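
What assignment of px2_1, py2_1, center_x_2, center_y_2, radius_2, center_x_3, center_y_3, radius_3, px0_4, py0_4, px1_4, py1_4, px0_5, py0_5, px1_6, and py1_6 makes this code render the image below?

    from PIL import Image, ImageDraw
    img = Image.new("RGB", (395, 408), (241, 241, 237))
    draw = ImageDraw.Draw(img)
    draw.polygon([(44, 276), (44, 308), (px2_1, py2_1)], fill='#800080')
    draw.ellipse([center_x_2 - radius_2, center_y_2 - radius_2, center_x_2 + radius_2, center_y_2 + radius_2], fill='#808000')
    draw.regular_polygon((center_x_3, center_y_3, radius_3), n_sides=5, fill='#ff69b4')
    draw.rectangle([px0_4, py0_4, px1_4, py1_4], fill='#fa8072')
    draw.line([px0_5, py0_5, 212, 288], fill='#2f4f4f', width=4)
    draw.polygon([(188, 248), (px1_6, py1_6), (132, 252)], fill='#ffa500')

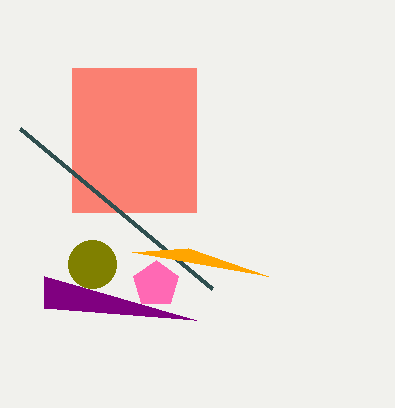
px2_1 = 196, py2_1 = 320, center_x_2 = 92, center_y_2 = 264, radius_2 = 24, center_x_3 = 156, center_y_3 = 284, radius_3 = 24, px0_4 = 72, py0_4 = 68, px1_4 = 196, py1_4 = 212, px0_5 = 20, py0_5 = 128, px1_6 = 268, py1_6 = 276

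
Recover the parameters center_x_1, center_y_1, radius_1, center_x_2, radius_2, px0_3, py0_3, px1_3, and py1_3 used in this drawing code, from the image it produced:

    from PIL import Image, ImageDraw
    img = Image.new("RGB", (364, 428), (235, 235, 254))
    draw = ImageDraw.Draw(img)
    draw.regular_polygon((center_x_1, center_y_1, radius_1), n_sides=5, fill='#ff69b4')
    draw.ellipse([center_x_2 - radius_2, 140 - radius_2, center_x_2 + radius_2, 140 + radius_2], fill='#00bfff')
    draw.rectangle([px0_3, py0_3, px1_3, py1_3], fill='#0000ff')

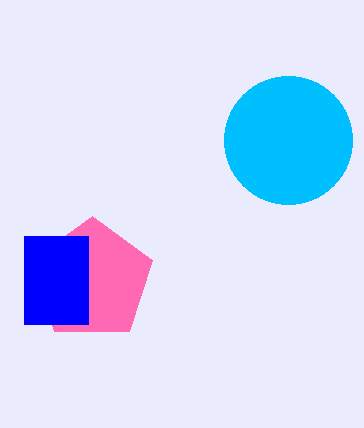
center_x_1 = 92
center_y_1 = 280
radius_1 = 64
center_x_2 = 288
radius_2 = 64
px0_3 = 24
py0_3 = 236
px1_3 = 88
py1_3 = 324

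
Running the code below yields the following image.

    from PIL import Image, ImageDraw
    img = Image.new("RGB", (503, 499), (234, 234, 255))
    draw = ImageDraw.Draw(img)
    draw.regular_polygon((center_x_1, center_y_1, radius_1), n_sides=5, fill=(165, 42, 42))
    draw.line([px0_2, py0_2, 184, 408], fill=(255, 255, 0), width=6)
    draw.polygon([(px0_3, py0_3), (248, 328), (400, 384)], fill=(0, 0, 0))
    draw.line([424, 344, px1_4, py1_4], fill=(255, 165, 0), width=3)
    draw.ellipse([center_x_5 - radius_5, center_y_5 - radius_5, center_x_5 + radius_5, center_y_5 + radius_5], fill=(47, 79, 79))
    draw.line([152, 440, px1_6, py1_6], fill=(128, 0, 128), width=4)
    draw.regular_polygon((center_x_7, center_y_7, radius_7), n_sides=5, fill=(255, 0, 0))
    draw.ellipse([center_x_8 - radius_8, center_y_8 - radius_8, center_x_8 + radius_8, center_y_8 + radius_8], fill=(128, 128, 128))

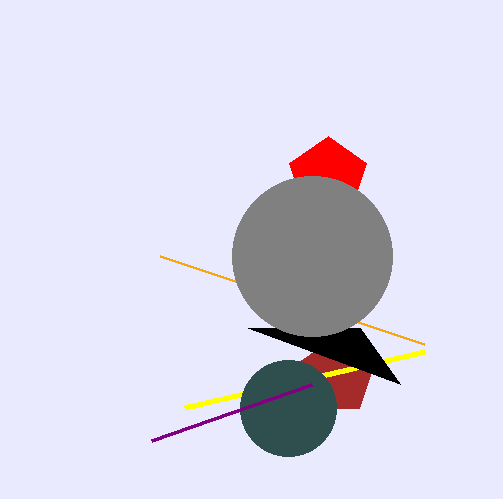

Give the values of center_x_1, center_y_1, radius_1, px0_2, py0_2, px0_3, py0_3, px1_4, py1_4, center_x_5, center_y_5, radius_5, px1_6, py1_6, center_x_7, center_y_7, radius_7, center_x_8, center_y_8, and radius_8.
center_x_1 = 336; center_y_1 = 376; radius_1 = 40; px0_2 = 424; py0_2 = 352; px0_3 = 360; py0_3 = 328; px1_4 = 160; py1_4 = 256; center_x_5 = 288; center_y_5 = 408; radius_5 = 48; px1_6 = 312; py1_6 = 384; center_x_7 = 328; center_y_7 = 176; radius_7 = 40; center_x_8 = 312; center_y_8 = 256; radius_8 = 80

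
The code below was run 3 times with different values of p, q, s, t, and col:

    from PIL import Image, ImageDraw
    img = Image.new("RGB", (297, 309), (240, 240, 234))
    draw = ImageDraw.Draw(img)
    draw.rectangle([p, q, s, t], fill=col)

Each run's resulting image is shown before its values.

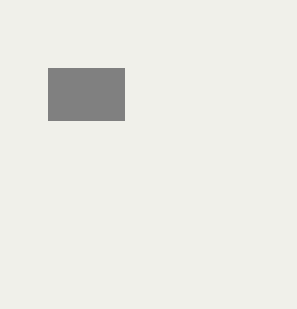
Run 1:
p = 48; q = 68; s = 124; t = 120; col = 'gray'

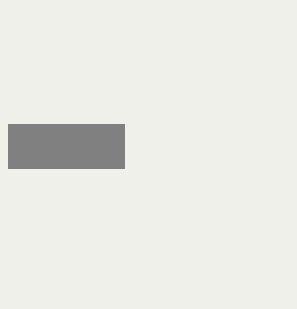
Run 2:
p = 8, q = 124, s = 124, t = 168, col = 'gray'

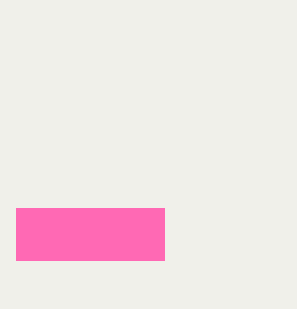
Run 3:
p = 16, q = 208, s = 164, t = 260, col = 'hotpink'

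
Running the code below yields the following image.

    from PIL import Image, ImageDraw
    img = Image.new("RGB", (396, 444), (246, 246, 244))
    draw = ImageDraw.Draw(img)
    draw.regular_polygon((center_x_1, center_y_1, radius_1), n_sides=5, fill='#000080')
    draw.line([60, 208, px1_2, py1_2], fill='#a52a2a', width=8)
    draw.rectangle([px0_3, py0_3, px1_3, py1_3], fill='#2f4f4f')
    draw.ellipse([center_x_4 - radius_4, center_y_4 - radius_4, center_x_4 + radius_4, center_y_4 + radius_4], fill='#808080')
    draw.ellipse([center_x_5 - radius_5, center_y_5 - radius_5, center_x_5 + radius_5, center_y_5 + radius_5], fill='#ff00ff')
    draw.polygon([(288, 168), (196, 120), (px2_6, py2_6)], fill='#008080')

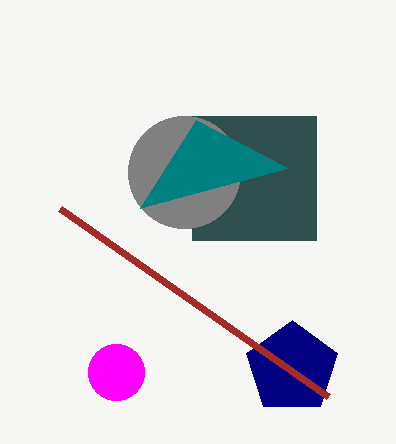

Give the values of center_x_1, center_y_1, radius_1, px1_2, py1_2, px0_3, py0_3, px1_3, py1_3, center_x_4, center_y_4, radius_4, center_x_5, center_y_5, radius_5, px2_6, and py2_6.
center_x_1 = 292; center_y_1 = 368; radius_1 = 48; px1_2 = 328; py1_2 = 396; px0_3 = 192; py0_3 = 116; px1_3 = 316; py1_3 = 240; center_x_4 = 184; center_y_4 = 172; radius_4 = 56; center_x_5 = 116; center_y_5 = 372; radius_5 = 28; px2_6 = 140; py2_6 = 208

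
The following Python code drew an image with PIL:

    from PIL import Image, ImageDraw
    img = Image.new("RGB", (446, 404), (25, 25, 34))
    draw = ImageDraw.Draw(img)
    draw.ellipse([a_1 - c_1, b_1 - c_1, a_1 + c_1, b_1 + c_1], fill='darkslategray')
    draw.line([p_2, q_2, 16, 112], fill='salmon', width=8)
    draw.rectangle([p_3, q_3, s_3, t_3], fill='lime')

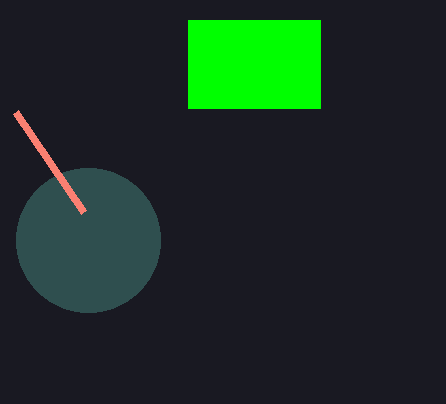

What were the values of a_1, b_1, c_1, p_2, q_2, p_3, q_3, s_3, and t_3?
a_1 = 88, b_1 = 240, c_1 = 72, p_2 = 84, q_2 = 212, p_3 = 188, q_3 = 20, s_3 = 320, t_3 = 108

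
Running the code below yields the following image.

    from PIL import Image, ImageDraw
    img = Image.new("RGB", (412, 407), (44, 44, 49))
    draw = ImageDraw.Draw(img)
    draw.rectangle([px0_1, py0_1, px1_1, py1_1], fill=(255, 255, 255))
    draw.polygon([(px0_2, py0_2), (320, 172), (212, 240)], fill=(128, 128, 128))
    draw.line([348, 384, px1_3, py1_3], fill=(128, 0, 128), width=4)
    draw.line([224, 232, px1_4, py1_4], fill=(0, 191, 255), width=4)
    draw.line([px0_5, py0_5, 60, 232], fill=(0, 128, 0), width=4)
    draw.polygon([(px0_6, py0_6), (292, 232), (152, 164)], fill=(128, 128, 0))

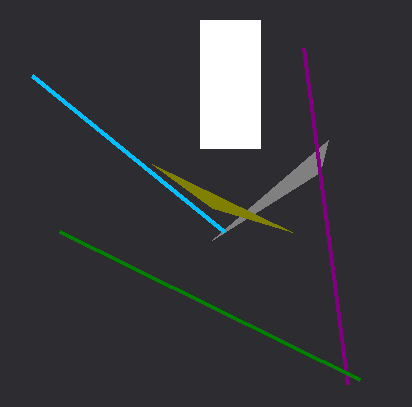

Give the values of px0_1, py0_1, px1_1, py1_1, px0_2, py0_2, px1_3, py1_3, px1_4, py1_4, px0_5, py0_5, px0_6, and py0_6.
px0_1 = 200; py0_1 = 20; px1_1 = 260; py1_1 = 148; px0_2 = 328; py0_2 = 140; px1_3 = 304; py1_3 = 48; px1_4 = 32; py1_4 = 76; px0_5 = 360; py0_5 = 380; px0_6 = 212; py0_6 = 208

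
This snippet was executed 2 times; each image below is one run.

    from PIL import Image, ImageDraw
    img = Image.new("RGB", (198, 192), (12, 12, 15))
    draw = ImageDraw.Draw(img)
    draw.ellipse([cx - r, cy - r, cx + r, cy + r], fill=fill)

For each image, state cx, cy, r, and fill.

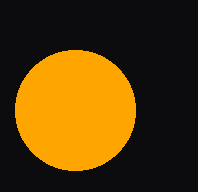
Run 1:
cx = 75; cy = 110; r = 60; fill = 'orange'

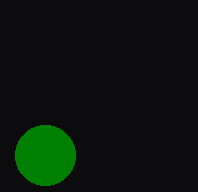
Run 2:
cx = 45; cy = 155; r = 30; fill = 'green'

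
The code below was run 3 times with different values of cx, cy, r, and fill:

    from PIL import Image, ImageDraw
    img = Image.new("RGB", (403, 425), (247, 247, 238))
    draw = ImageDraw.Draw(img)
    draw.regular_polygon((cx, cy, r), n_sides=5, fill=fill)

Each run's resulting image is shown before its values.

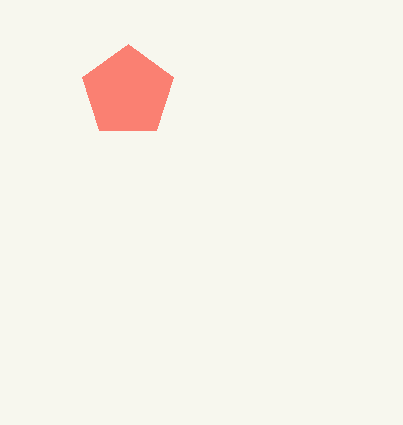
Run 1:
cx = 128
cy = 92
r = 48
fill = 'salmon'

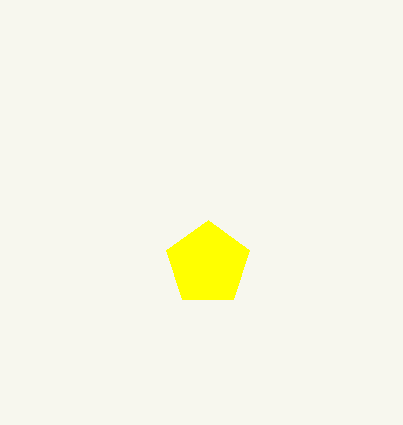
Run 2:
cx = 208, cy = 264, r = 44, fill = 'yellow'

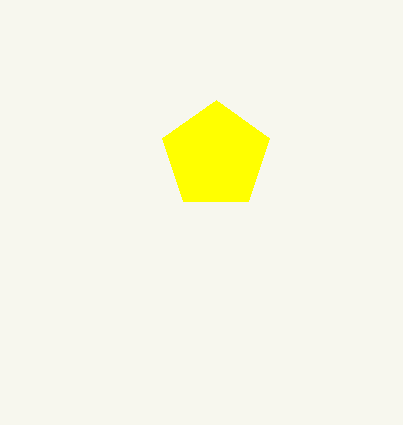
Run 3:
cx = 216
cy = 156
r = 56
fill = 'yellow'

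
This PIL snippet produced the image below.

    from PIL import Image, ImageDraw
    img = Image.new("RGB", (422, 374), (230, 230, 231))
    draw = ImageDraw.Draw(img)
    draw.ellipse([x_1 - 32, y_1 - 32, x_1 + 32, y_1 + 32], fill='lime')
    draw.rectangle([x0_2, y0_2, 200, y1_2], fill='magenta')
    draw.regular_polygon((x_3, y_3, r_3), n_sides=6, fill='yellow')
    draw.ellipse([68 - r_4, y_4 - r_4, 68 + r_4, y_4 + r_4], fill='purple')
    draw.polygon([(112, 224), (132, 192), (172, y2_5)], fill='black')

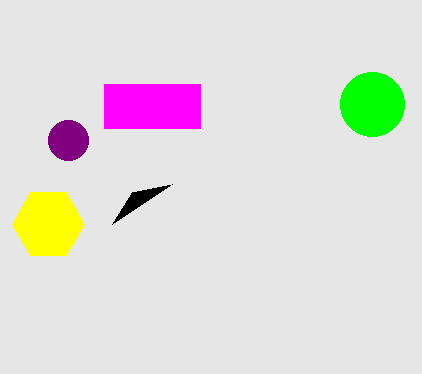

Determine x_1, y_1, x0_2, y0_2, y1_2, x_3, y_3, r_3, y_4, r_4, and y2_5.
x_1 = 372
y_1 = 104
x0_2 = 104
y0_2 = 84
y1_2 = 128
x_3 = 48
y_3 = 224
r_3 = 36
y_4 = 140
r_4 = 20
y2_5 = 184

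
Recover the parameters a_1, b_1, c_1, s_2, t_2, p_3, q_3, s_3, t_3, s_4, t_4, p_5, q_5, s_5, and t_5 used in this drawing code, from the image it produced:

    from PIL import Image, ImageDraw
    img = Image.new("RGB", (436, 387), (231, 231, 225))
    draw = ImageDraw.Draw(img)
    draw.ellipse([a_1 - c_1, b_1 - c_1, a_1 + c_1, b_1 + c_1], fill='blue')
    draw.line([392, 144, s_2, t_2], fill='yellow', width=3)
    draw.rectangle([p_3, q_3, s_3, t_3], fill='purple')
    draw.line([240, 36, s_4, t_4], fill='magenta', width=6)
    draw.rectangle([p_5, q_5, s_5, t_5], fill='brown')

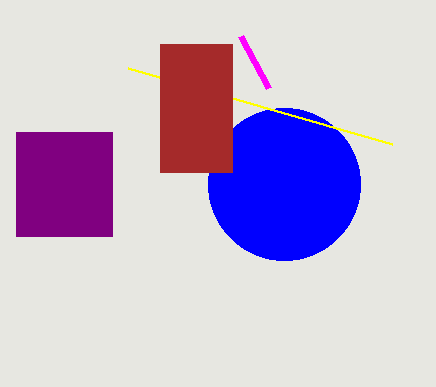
a_1 = 284, b_1 = 184, c_1 = 76, s_2 = 128, t_2 = 68, p_3 = 16, q_3 = 132, s_3 = 112, t_3 = 236, s_4 = 268, t_4 = 88, p_5 = 160, q_5 = 44, s_5 = 232, t_5 = 172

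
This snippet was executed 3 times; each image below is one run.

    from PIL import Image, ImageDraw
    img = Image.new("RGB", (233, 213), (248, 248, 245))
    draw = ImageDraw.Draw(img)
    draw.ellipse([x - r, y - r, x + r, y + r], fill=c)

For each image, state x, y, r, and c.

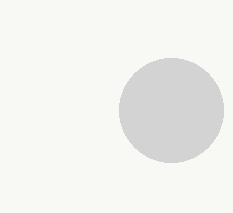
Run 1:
x = 171
y = 110
r = 52
c = 'lightgray'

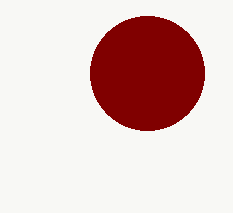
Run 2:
x = 147; y = 73; r = 57; c = 'maroon'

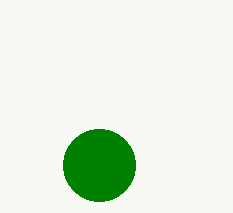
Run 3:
x = 99; y = 165; r = 36; c = 'green'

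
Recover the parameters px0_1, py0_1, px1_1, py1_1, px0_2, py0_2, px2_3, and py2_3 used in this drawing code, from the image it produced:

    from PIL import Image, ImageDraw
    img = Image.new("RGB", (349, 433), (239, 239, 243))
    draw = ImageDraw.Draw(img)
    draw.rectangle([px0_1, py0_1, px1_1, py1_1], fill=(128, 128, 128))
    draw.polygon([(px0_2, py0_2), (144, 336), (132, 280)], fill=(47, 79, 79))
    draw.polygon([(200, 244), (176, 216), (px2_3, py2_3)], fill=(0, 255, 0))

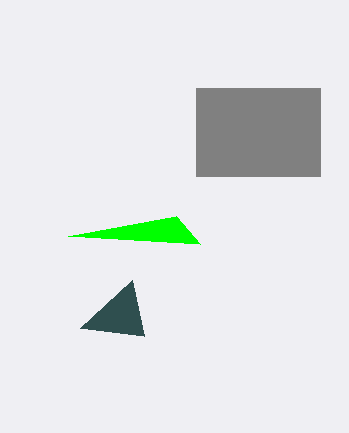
px0_1 = 196
py0_1 = 88
px1_1 = 320
py1_1 = 176
px0_2 = 80
py0_2 = 328
px2_3 = 68
py2_3 = 236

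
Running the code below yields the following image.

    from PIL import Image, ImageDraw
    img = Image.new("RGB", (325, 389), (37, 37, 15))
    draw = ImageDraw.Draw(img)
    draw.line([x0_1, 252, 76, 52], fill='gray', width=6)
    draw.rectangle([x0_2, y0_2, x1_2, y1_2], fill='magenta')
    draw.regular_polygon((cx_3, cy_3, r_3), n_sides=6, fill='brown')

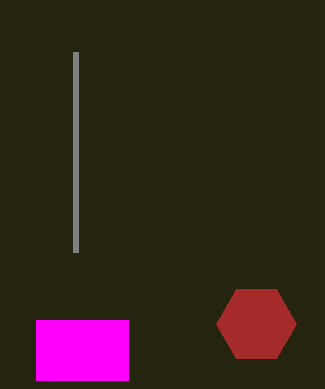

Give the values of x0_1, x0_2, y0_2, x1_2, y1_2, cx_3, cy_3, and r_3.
x0_1 = 76
x0_2 = 36
y0_2 = 320
x1_2 = 128
y1_2 = 380
cx_3 = 256
cy_3 = 324
r_3 = 40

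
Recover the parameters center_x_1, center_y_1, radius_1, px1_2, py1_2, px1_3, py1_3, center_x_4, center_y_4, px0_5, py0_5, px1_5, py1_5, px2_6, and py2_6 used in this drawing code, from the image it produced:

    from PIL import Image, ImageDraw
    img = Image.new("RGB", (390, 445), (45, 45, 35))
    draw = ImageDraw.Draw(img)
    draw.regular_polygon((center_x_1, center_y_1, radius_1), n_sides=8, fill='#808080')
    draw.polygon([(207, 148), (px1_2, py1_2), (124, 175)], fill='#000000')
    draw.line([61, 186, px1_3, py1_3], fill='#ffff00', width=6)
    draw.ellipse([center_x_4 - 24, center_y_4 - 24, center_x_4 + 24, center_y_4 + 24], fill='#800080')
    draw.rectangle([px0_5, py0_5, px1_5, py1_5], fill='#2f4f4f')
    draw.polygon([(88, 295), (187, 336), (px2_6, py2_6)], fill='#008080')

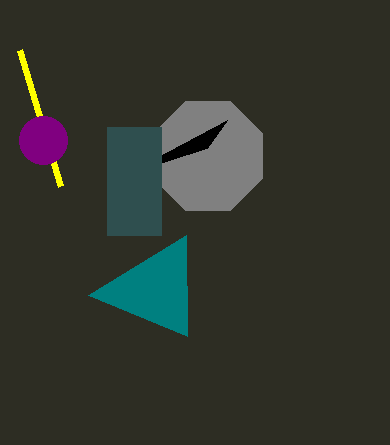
center_x_1 = 208
center_y_1 = 156
radius_1 = 59
px1_2 = 227
py1_2 = 120
px1_3 = 20
py1_3 = 50
center_x_4 = 43
center_y_4 = 140
px0_5 = 107
py0_5 = 127
px1_5 = 161
py1_5 = 235
px2_6 = 186
py2_6 = 235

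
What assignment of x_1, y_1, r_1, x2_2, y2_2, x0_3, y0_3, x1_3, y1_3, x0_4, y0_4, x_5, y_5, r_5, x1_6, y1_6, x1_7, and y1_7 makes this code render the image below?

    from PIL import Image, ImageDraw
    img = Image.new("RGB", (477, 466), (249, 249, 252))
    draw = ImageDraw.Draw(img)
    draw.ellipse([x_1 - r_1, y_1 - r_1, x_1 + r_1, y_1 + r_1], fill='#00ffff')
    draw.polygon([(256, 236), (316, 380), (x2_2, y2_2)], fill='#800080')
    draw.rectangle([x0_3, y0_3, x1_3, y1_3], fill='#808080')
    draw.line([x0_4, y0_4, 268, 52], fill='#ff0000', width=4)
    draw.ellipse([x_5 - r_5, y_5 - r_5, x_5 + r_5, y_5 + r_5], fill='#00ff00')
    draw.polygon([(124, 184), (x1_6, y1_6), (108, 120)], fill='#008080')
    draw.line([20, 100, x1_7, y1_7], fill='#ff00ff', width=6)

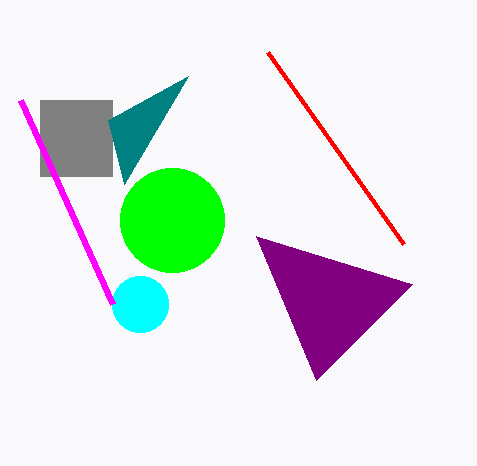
x_1 = 140, y_1 = 304, r_1 = 28, x2_2 = 412, y2_2 = 284, x0_3 = 40, y0_3 = 100, x1_3 = 112, y1_3 = 176, x0_4 = 404, y0_4 = 244, x_5 = 172, y_5 = 220, r_5 = 52, x1_6 = 188, y1_6 = 76, x1_7 = 112, y1_7 = 304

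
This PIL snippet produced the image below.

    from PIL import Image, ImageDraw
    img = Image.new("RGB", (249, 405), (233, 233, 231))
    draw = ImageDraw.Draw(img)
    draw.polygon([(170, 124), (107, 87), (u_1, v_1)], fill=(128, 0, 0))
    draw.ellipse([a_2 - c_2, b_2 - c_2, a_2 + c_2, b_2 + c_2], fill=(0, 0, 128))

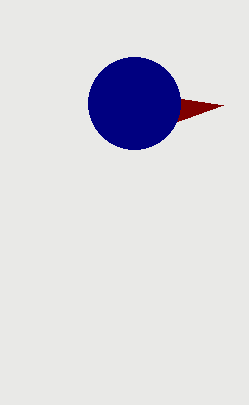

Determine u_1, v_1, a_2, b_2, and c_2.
u_1 = 223; v_1 = 105; a_2 = 134; b_2 = 103; c_2 = 46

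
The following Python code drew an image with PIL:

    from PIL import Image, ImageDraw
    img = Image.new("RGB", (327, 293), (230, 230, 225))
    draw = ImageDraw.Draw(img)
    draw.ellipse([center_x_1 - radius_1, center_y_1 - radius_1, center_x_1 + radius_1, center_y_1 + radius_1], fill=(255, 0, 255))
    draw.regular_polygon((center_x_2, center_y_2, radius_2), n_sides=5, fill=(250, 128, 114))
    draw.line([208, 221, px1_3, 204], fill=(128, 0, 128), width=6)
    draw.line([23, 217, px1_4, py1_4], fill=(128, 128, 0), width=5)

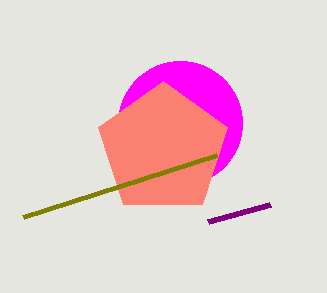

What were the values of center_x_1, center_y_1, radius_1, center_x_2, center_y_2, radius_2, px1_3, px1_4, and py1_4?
center_x_1 = 180; center_y_1 = 123; radius_1 = 62; center_x_2 = 163; center_y_2 = 149; radius_2 = 68; px1_3 = 270; px1_4 = 217; py1_4 = 155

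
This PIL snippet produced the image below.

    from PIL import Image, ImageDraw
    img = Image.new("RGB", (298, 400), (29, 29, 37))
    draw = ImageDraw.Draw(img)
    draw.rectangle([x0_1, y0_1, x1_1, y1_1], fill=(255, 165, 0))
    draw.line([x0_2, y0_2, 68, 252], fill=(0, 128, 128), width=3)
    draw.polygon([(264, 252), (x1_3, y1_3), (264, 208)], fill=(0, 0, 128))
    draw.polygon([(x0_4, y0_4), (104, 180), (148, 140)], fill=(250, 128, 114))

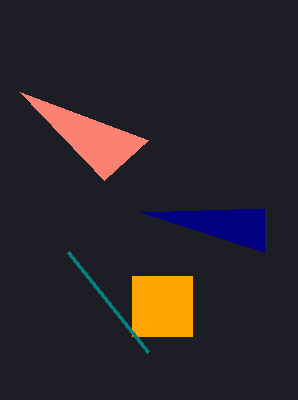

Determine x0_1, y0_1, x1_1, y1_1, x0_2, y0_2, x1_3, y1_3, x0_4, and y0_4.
x0_1 = 132; y0_1 = 276; x1_1 = 192; y1_1 = 336; x0_2 = 148; y0_2 = 352; x1_3 = 140; y1_3 = 212; x0_4 = 20; y0_4 = 92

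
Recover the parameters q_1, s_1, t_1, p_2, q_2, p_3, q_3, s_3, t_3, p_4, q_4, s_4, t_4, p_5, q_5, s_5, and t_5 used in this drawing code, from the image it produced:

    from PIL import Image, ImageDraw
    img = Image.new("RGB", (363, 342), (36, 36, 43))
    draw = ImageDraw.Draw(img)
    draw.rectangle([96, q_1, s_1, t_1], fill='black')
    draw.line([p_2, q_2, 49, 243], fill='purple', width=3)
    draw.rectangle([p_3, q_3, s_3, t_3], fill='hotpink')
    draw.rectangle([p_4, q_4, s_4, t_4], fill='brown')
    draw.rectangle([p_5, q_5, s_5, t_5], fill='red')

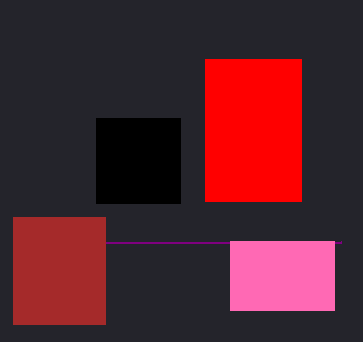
q_1 = 118
s_1 = 180
t_1 = 203
p_2 = 341
q_2 = 242
p_3 = 230
q_3 = 241
s_3 = 334
t_3 = 310
p_4 = 13
q_4 = 217
s_4 = 105
t_4 = 324
p_5 = 205
q_5 = 59
s_5 = 301
t_5 = 201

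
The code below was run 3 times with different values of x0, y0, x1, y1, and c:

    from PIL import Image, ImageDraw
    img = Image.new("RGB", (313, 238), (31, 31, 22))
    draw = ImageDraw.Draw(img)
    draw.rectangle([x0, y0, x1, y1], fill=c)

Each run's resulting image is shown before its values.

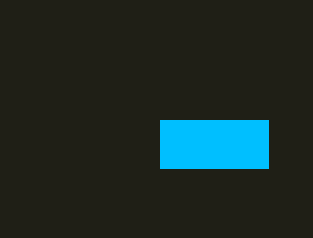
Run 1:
x0 = 160; y0 = 120; x1 = 268; y1 = 168; c = 'deepskyblue'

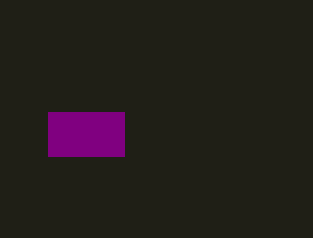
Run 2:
x0 = 48; y0 = 112; x1 = 124; y1 = 156; c = 'purple'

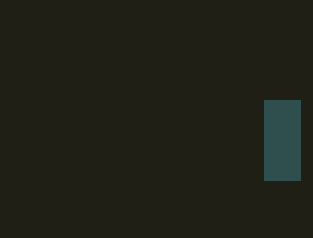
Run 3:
x0 = 264
y0 = 100
x1 = 300
y1 = 180
c = 'darkslategray'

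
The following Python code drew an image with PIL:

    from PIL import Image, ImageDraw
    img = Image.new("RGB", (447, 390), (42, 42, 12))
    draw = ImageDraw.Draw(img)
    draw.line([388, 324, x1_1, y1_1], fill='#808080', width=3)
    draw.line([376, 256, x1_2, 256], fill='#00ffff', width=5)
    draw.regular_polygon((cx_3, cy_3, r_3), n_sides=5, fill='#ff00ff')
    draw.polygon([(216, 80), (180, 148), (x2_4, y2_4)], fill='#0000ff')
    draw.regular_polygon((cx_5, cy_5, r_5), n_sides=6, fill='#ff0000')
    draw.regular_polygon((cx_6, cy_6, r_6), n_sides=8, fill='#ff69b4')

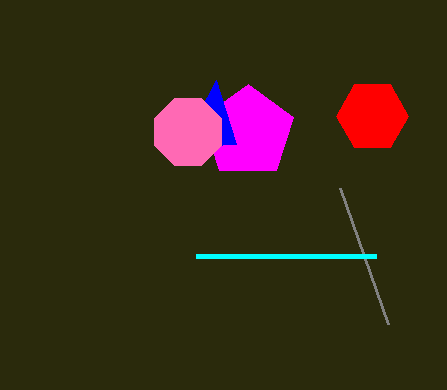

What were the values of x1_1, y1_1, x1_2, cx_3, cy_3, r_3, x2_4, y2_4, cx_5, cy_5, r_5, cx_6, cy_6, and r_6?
x1_1 = 340, y1_1 = 188, x1_2 = 196, cx_3 = 248, cy_3 = 132, r_3 = 48, x2_4 = 236, y2_4 = 144, cx_5 = 372, cy_5 = 116, r_5 = 36, cx_6 = 188, cy_6 = 132, r_6 = 36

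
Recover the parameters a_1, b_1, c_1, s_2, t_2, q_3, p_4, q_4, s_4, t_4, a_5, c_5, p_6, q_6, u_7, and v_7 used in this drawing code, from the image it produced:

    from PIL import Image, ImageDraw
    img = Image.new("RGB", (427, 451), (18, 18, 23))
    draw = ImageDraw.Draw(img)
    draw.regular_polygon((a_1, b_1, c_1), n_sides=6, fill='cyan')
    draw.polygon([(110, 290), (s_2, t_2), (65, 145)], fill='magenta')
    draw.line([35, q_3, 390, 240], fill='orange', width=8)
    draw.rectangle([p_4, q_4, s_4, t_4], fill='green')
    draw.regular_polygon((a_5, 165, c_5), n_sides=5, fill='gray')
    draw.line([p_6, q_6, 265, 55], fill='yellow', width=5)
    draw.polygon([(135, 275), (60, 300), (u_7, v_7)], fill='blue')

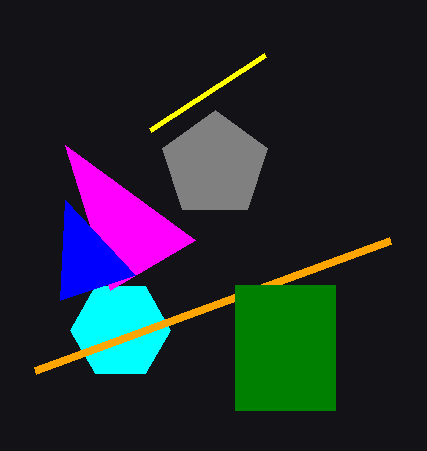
a_1 = 120, b_1 = 330, c_1 = 50, s_2 = 195, t_2 = 240, q_3 = 370, p_4 = 235, q_4 = 285, s_4 = 335, t_4 = 410, a_5 = 215, c_5 = 55, p_6 = 150, q_6 = 130, u_7 = 65, v_7 = 200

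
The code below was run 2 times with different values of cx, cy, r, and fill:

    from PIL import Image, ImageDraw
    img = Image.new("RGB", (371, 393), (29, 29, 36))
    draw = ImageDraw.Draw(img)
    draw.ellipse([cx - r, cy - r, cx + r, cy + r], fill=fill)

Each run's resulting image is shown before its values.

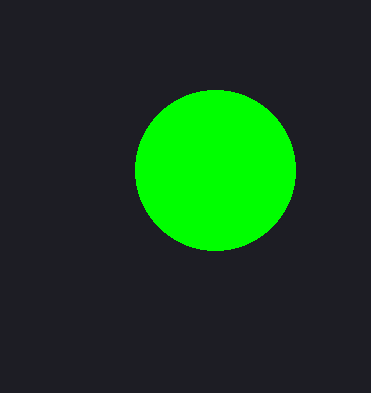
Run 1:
cx = 215; cy = 170; r = 80; fill = 'lime'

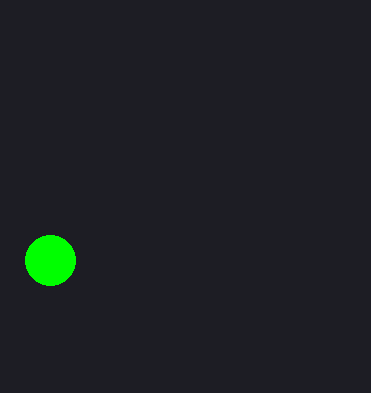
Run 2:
cx = 50, cy = 260, r = 25, fill = 'lime'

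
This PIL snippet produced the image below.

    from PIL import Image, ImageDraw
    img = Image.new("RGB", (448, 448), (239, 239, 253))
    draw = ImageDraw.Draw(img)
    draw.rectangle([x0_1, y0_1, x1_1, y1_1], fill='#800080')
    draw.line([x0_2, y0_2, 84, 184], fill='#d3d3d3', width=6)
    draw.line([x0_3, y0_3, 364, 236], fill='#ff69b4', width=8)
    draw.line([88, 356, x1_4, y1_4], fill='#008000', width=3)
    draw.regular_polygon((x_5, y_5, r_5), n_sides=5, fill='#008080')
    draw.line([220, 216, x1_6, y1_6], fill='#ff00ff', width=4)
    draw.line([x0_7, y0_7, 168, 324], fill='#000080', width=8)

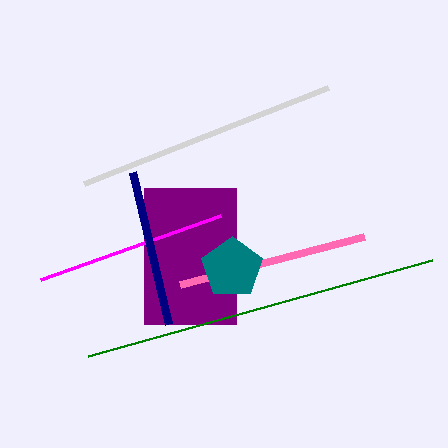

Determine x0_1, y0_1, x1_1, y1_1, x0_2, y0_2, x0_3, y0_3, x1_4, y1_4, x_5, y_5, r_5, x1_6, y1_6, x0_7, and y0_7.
x0_1 = 144, y0_1 = 188, x1_1 = 236, y1_1 = 324, x0_2 = 328, y0_2 = 88, x0_3 = 180, y0_3 = 284, x1_4 = 432, y1_4 = 260, x_5 = 232, y_5 = 268, r_5 = 32, x1_6 = 40, y1_6 = 280, x0_7 = 132, y0_7 = 172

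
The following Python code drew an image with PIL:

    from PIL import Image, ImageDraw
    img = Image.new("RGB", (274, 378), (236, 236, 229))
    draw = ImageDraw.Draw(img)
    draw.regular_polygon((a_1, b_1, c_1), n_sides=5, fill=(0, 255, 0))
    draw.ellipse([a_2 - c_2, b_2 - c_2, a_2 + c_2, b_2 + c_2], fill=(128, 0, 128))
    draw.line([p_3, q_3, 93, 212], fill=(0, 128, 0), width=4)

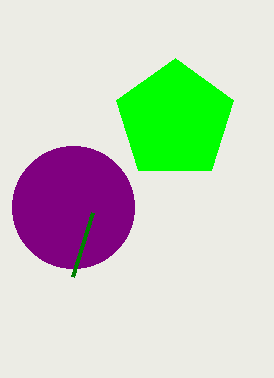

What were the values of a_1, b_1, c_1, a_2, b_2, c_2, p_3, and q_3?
a_1 = 175, b_1 = 120, c_1 = 62, a_2 = 73, b_2 = 207, c_2 = 61, p_3 = 73, q_3 = 276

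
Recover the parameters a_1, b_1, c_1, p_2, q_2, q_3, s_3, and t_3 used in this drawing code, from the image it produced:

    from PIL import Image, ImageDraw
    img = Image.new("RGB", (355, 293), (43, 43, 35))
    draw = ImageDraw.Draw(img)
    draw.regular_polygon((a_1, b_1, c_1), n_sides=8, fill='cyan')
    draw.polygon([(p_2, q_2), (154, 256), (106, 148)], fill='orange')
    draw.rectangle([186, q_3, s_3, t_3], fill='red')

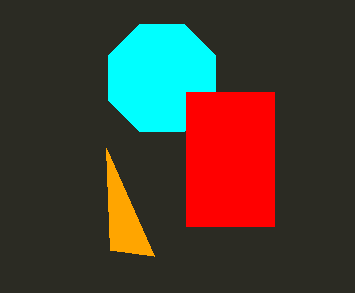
a_1 = 162; b_1 = 78; c_1 = 58; p_2 = 110; q_2 = 250; q_3 = 92; s_3 = 274; t_3 = 226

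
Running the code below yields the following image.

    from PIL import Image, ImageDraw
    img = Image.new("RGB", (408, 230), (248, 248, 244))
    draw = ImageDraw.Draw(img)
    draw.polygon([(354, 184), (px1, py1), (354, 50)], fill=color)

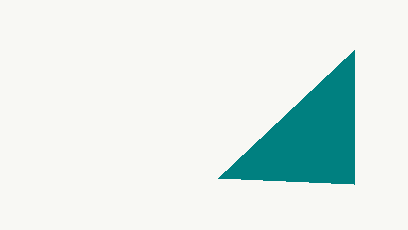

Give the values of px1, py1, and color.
px1 = 218
py1 = 178
color = 'teal'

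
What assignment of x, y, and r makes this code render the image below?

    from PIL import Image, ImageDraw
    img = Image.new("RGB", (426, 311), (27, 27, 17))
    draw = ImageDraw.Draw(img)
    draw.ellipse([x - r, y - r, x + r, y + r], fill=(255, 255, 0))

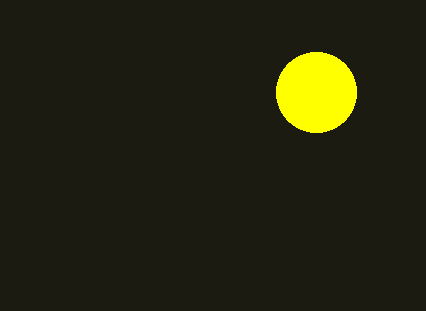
x = 316
y = 92
r = 40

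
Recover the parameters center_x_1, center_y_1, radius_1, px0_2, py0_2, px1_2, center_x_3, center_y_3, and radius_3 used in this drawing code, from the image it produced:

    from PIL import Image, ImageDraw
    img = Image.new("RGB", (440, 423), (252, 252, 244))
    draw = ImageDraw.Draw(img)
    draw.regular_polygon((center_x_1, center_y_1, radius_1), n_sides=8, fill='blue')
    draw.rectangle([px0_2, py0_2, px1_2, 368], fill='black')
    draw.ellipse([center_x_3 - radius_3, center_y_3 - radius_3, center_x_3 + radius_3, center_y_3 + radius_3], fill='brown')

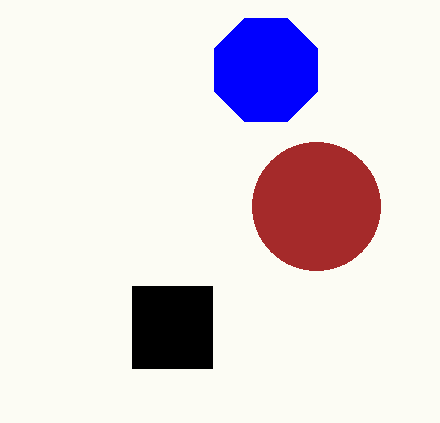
center_x_1 = 266
center_y_1 = 70
radius_1 = 56
px0_2 = 132
py0_2 = 286
px1_2 = 212
center_x_3 = 316
center_y_3 = 206
radius_3 = 64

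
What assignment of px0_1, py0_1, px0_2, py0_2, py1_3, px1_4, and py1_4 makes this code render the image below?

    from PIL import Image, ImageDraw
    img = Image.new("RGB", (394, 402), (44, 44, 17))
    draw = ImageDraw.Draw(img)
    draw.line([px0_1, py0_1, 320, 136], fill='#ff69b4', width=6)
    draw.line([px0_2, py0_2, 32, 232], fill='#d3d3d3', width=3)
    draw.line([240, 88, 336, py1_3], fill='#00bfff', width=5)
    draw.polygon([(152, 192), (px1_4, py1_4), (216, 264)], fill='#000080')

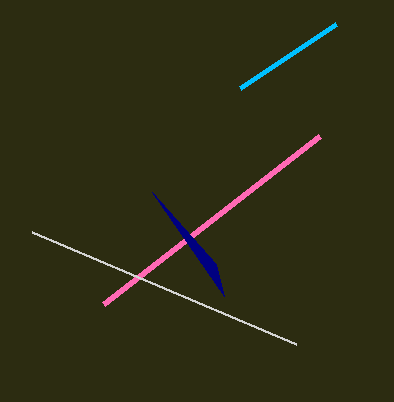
px0_1 = 104; py0_1 = 304; px0_2 = 296; py0_2 = 344; py1_3 = 24; px1_4 = 224; py1_4 = 296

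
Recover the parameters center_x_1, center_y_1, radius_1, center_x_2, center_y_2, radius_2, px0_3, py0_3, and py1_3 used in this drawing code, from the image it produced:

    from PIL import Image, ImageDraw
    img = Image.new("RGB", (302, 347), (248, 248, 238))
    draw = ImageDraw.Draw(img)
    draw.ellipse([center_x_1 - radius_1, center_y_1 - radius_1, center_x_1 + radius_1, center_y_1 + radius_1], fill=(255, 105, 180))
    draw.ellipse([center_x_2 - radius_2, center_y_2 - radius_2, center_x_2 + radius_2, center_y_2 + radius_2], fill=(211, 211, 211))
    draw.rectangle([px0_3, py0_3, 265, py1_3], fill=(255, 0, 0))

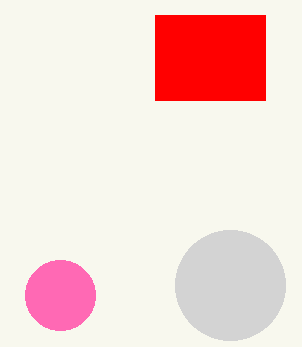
center_x_1 = 60
center_y_1 = 295
radius_1 = 35
center_x_2 = 230
center_y_2 = 285
radius_2 = 55
px0_3 = 155
py0_3 = 15
py1_3 = 100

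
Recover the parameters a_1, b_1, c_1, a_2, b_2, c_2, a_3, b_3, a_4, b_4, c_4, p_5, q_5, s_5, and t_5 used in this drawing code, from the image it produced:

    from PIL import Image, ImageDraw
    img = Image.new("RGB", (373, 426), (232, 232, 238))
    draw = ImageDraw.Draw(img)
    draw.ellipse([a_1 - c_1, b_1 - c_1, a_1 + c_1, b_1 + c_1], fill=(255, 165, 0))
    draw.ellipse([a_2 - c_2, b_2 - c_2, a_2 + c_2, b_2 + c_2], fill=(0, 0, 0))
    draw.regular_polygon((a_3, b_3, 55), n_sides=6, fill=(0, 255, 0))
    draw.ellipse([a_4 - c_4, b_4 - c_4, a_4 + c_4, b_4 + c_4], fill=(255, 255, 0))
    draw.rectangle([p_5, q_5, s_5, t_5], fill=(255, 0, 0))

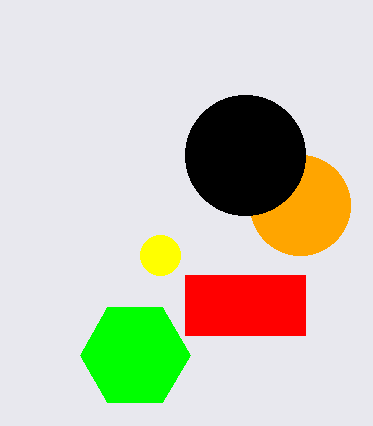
a_1 = 300
b_1 = 205
c_1 = 50
a_2 = 245
b_2 = 155
c_2 = 60
a_3 = 135
b_3 = 355
a_4 = 160
b_4 = 255
c_4 = 20
p_5 = 185
q_5 = 275
s_5 = 305
t_5 = 335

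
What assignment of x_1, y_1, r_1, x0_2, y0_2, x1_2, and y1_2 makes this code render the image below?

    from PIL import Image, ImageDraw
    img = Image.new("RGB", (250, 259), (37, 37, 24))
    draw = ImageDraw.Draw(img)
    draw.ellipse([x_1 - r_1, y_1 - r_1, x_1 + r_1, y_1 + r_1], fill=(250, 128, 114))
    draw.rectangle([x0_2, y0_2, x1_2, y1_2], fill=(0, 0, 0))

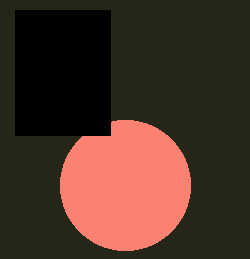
x_1 = 125; y_1 = 185; r_1 = 65; x0_2 = 15; y0_2 = 10; x1_2 = 110; y1_2 = 135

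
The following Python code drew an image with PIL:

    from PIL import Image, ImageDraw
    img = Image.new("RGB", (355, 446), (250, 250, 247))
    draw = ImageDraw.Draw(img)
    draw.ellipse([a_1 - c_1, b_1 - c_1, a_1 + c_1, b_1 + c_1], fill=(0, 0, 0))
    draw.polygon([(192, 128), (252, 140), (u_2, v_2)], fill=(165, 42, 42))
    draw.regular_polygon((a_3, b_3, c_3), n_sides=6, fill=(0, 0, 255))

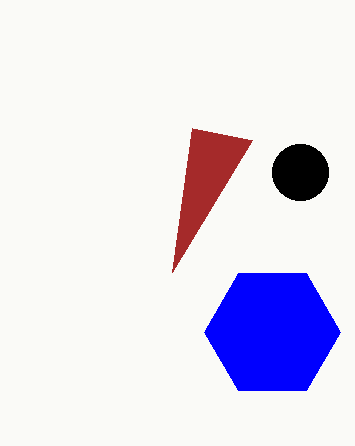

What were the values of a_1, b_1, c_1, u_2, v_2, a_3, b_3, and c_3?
a_1 = 300
b_1 = 172
c_1 = 28
u_2 = 172
v_2 = 272
a_3 = 272
b_3 = 332
c_3 = 68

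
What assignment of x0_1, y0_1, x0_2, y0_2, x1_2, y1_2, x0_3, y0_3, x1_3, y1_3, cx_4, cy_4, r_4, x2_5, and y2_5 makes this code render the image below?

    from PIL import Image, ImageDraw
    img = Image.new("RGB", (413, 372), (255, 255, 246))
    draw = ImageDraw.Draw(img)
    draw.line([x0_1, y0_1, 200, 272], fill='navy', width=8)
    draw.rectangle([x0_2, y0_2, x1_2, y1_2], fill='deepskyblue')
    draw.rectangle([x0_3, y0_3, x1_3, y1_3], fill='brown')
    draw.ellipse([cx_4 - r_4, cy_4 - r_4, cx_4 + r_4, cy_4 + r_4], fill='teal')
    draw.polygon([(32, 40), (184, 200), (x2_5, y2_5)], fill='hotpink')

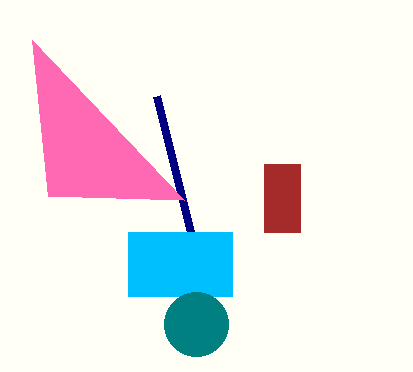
x0_1 = 156, y0_1 = 96, x0_2 = 128, y0_2 = 232, x1_2 = 232, y1_2 = 296, x0_3 = 264, y0_3 = 164, x1_3 = 300, y1_3 = 232, cx_4 = 196, cy_4 = 324, r_4 = 32, x2_5 = 48, y2_5 = 196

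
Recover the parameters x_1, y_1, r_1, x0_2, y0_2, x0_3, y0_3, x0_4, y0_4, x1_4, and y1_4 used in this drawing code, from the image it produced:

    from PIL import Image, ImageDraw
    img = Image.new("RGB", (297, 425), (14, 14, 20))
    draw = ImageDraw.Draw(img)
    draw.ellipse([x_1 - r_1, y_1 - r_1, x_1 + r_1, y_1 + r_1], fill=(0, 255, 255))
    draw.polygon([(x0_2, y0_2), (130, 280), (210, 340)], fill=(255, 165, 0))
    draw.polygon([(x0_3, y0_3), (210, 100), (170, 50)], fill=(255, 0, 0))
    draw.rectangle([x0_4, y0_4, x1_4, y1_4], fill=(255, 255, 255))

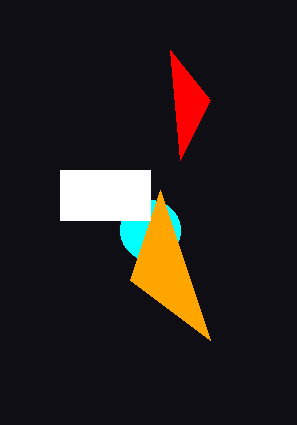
x_1 = 150; y_1 = 230; r_1 = 30; x0_2 = 160; y0_2 = 190; x0_3 = 180; y0_3 = 160; x0_4 = 60; y0_4 = 170; x1_4 = 150; y1_4 = 220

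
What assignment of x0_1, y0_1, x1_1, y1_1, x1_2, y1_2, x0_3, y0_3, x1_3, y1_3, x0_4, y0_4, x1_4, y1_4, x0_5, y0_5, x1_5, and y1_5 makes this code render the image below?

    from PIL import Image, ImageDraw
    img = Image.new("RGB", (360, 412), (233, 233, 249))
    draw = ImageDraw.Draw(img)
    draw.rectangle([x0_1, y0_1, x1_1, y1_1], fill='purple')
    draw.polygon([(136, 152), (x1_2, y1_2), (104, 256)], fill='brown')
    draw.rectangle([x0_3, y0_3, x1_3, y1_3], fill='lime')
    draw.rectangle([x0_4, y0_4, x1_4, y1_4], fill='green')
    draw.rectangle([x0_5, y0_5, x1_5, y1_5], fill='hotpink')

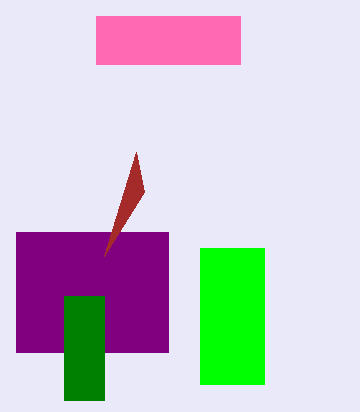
x0_1 = 16
y0_1 = 232
x1_1 = 168
y1_1 = 352
x1_2 = 144
y1_2 = 192
x0_3 = 200
y0_3 = 248
x1_3 = 264
y1_3 = 384
x0_4 = 64
y0_4 = 296
x1_4 = 104
y1_4 = 400
x0_5 = 96
y0_5 = 16
x1_5 = 240
y1_5 = 64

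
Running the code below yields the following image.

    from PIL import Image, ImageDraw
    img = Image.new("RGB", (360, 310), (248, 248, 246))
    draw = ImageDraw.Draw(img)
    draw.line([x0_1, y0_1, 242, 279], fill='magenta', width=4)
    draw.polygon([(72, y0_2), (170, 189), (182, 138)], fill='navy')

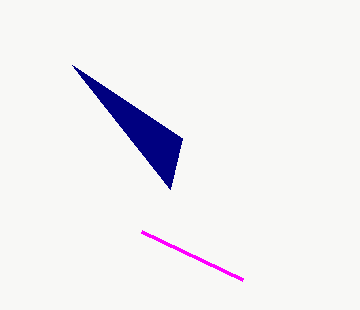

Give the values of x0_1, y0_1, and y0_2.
x0_1 = 141; y0_1 = 231; y0_2 = 65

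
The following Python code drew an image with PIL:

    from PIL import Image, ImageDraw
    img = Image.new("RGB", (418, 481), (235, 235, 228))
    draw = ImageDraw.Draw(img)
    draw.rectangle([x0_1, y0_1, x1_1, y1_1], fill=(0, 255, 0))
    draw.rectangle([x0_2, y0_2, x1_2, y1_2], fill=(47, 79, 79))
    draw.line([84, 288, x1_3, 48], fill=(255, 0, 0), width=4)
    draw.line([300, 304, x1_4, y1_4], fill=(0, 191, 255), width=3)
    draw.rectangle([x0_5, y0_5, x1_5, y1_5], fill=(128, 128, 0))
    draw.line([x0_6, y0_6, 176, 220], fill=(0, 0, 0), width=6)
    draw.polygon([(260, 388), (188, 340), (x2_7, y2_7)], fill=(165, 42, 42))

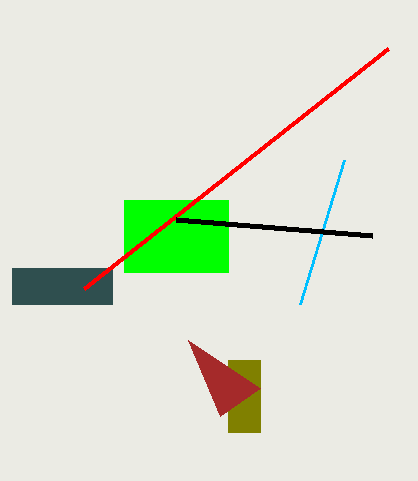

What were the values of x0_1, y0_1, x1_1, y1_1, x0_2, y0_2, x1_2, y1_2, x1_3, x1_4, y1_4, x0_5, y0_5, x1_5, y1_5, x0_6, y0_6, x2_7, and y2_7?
x0_1 = 124, y0_1 = 200, x1_1 = 228, y1_1 = 272, x0_2 = 12, y0_2 = 268, x1_2 = 112, y1_2 = 304, x1_3 = 388, x1_4 = 344, y1_4 = 160, x0_5 = 228, y0_5 = 360, x1_5 = 260, y1_5 = 432, x0_6 = 372, y0_6 = 236, x2_7 = 220, y2_7 = 416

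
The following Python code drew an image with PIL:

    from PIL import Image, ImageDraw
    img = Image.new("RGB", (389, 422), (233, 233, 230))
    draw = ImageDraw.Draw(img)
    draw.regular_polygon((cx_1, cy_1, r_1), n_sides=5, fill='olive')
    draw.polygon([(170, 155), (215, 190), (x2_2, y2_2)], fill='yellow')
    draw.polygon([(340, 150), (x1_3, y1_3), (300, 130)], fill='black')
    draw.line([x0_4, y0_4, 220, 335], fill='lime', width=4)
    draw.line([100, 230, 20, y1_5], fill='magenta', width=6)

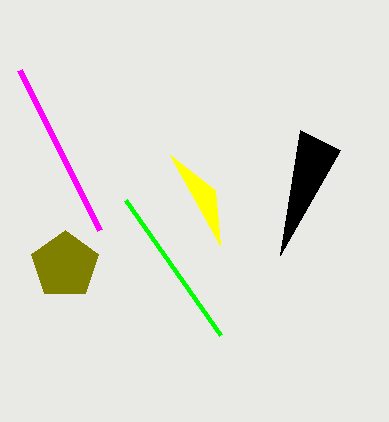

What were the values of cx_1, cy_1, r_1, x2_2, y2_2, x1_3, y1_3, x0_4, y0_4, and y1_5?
cx_1 = 65; cy_1 = 265; r_1 = 35; x2_2 = 220; y2_2 = 245; x1_3 = 280; y1_3 = 255; x0_4 = 125; y0_4 = 200; y1_5 = 70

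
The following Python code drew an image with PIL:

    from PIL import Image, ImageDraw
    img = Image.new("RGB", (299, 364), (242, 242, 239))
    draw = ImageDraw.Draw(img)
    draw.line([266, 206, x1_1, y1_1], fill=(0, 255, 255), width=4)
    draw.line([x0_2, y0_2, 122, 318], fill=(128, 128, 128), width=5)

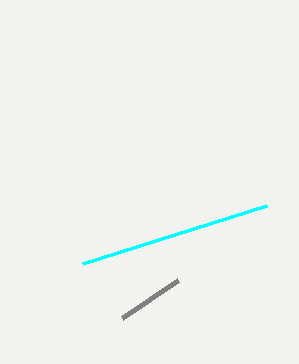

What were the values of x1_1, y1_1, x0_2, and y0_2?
x1_1 = 82
y1_1 = 264
x0_2 = 178
y0_2 = 280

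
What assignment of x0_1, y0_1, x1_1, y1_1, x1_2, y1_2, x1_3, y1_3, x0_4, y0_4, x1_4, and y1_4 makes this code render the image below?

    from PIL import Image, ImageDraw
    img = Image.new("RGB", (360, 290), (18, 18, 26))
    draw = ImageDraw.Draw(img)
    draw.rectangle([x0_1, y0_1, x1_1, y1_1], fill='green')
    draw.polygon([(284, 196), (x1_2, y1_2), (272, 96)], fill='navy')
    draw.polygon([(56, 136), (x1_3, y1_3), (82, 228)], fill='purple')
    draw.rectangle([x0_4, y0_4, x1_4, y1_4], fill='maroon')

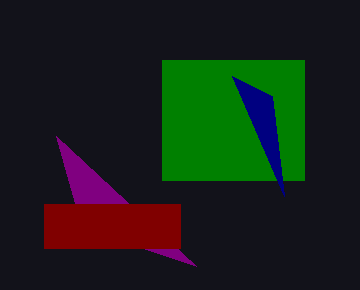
x0_1 = 162
y0_1 = 60
x1_1 = 304
y1_1 = 180
x1_2 = 232
y1_2 = 76
x1_3 = 196
y1_3 = 266
x0_4 = 44
y0_4 = 204
x1_4 = 180
y1_4 = 248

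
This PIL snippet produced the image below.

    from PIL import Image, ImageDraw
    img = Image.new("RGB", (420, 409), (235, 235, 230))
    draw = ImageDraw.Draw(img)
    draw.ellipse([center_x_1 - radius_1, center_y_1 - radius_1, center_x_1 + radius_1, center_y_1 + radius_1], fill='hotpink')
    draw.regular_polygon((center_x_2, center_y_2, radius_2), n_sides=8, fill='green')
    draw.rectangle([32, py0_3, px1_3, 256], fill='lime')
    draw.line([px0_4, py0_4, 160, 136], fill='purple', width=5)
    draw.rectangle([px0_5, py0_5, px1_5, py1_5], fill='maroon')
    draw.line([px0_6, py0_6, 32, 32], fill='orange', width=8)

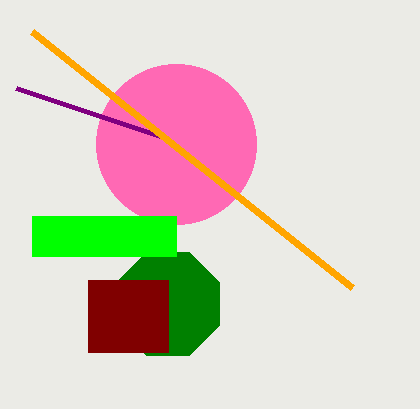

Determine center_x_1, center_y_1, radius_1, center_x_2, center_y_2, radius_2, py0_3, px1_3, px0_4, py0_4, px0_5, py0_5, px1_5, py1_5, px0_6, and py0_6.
center_x_1 = 176; center_y_1 = 144; radius_1 = 80; center_x_2 = 168; center_y_2 = 304; radius_2 = 56; py0_3 = 216; px1_3 = 176; px0_4 = 16; py0_4 = 88; px0_5 = 88; py0_5 = 280; px1_5 = 168; py1_5 = 352; px0_6 = 352; py0_6 = 288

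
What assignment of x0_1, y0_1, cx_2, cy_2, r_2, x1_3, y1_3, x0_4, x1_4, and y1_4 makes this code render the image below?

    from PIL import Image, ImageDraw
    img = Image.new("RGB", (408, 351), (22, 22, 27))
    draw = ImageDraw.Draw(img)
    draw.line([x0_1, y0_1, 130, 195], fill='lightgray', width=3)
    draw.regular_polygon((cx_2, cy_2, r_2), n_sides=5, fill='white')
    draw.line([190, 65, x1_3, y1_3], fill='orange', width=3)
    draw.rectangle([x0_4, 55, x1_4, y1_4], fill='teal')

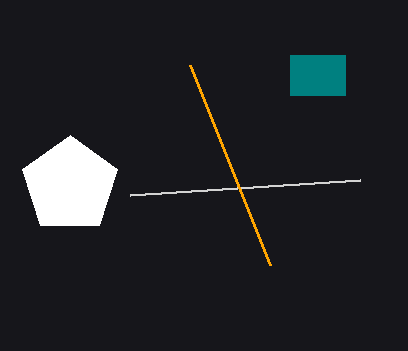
x0_1 = 360, y0_1 = 180, cx_2 = 70, cy_2 = 185, r_2 = 50, x1_3 = 270, y1_3 = 265, x0_4 = 290, x1_4 = 345, y1_4 = 95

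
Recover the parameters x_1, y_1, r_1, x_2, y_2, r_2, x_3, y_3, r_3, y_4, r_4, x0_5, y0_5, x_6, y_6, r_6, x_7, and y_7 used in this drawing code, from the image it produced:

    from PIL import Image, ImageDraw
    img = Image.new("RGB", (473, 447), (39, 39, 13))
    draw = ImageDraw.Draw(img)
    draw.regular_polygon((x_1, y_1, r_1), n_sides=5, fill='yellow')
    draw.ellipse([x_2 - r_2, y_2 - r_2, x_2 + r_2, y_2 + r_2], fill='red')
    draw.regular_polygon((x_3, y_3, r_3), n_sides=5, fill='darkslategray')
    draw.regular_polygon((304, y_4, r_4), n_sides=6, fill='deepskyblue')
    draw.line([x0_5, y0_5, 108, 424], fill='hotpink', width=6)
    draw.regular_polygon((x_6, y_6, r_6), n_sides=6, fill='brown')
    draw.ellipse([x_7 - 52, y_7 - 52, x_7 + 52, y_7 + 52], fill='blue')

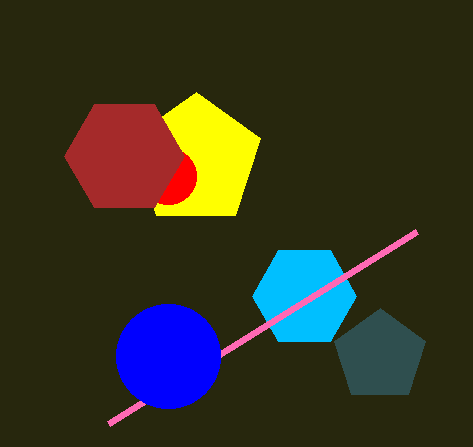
x_1 = 196; y_1 = 160; r_1 = 68; x_2 = 168; y_2 = 176; r_2 = 28; x_3 = 380; y_3 = 356; r_3 = 48; y_4 = 296; r_4 = 52; x0_5 = 416; y0_5 = 232; x_6 = 124; y_6 = 156; r_6 = 60; x_7 = 168; y_7 = 356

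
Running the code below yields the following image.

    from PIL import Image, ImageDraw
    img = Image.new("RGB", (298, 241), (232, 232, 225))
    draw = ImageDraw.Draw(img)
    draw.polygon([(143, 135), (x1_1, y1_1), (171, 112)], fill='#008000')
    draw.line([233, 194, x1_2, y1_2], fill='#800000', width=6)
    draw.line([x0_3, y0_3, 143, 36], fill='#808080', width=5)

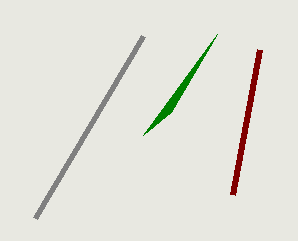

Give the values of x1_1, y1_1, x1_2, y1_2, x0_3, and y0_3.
x1_1 = 217, y1_1 = 34, x1_2 = 260, y1_2 = 49, x0_3 = 35, y0_3 = 218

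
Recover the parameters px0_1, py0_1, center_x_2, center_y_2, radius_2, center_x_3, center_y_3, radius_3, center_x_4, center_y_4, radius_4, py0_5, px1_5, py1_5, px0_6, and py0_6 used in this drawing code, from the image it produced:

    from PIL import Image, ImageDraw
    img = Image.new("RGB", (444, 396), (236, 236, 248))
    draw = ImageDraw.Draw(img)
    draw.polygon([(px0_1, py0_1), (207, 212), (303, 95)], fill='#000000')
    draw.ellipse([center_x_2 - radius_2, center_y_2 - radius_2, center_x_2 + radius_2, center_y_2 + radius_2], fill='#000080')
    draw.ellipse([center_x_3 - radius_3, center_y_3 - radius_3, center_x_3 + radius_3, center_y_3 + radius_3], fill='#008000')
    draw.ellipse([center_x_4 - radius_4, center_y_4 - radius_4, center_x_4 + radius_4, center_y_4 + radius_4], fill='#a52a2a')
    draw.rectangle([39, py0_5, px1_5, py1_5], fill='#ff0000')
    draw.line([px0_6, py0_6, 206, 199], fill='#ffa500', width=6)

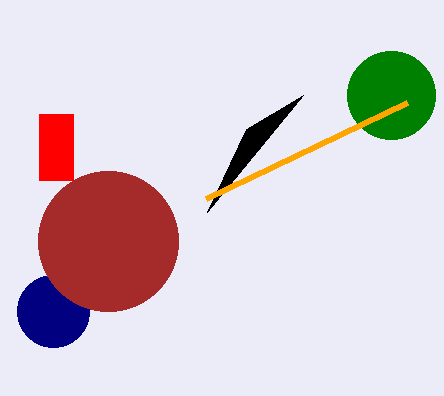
px0_1 = 246, py0_1 = 129, center_x_2 = 53, center_y_2 = 311, radius_2 = 36, center_x_3 = 391, center_y_3 = 95, radius_3 = 44, center_x_4 = 108, center_y_4 = 241, radius_4 = 70, py0_5 = 114, px1_5 = 73, py1_5 = 180, px0_6 = 407, py0_6 = 103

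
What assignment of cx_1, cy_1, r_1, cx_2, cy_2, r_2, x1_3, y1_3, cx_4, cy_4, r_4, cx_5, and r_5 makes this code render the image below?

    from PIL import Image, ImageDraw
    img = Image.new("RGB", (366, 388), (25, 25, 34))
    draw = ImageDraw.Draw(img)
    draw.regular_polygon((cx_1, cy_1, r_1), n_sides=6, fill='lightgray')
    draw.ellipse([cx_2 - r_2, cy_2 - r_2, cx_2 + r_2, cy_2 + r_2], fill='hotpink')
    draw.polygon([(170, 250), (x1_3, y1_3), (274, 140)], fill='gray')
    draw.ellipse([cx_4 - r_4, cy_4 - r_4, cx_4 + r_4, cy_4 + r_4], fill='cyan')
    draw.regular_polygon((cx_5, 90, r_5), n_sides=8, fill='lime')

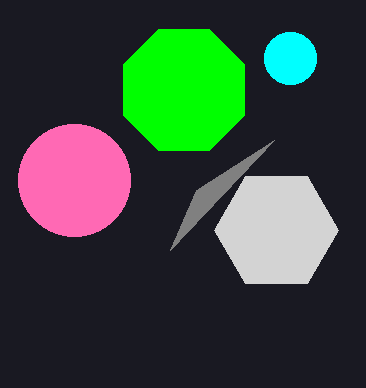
cx_1 = 276; cy_1 = 230; r_1 = 62; cx_2 = 74; cy_2 = 180; r_2 = 56; x1_3 = 196; y1_3 = 190; cx_4 = 290; cy_4 = 58; r_4 = 26; cx_5 = 184; r_5 = 66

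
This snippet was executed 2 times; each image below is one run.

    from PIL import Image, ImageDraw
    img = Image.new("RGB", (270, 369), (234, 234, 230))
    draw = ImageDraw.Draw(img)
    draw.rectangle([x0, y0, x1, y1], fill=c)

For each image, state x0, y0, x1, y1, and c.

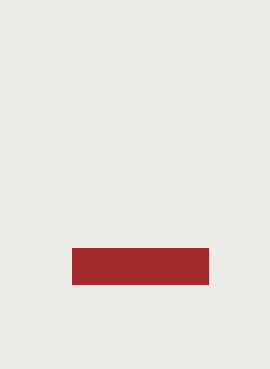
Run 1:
x0 = 72, y0 = 248, x1 = 208, y1 = 284, c = 'brown'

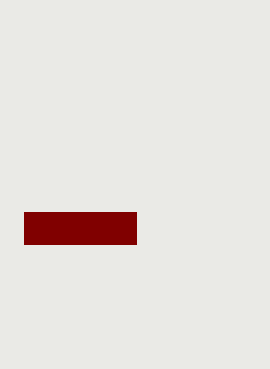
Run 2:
x0 = 24
y0 = 212
x1 = 136
y1 = 244
c = 'maroon'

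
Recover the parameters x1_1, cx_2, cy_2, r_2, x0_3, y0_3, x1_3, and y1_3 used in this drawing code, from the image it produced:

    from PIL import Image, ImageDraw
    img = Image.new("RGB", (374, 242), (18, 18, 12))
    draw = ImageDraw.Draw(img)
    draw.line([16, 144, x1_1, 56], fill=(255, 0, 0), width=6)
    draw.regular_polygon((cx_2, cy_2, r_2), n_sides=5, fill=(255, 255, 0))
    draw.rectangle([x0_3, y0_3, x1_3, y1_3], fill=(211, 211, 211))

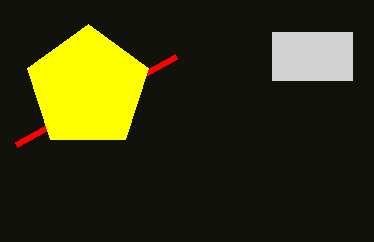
x1_1 = 176
cx_2 = 88
cy_2 = 88
r_2 = 64
x0_3 = 272
y0_3 = 32
x1_3 = 352
y1_3 = 80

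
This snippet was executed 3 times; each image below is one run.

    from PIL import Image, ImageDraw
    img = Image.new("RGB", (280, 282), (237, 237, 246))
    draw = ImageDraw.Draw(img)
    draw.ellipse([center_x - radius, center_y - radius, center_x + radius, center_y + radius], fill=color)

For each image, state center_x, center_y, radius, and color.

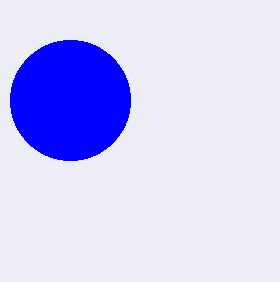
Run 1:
center_x = 70; center_y = 100; radius = 60; color = 'blue'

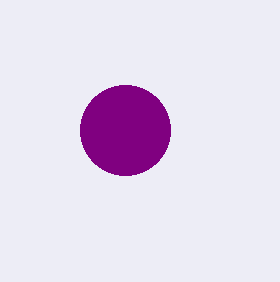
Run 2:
center_x = 125; center_y = 130; radius = 45; color = 'purple'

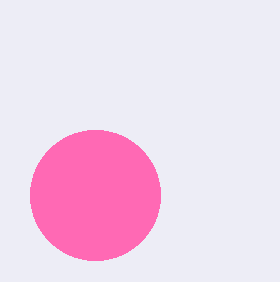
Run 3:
center_x = 95
center_y = 195
radius = 65
color = 'hotpink'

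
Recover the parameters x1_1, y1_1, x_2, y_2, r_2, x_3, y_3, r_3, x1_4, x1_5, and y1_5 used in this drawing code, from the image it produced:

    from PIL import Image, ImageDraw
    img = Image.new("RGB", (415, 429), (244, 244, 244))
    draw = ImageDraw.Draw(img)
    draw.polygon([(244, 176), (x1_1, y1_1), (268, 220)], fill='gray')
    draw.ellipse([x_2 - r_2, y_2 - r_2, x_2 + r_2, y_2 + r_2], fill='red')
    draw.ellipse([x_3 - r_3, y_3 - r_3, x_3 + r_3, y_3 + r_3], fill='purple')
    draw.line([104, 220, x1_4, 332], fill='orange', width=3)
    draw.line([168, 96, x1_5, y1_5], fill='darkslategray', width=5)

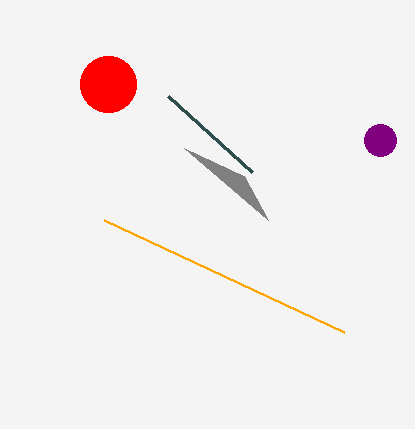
x1_1 = 184; y1_1 = 148; x_2 = 108; y_2 = 84; r_2 = 28; x_3 = 380; y_3 = 140; r_3 = 16; x1_4 = 344; x1_5 = 252; y1_5 = 172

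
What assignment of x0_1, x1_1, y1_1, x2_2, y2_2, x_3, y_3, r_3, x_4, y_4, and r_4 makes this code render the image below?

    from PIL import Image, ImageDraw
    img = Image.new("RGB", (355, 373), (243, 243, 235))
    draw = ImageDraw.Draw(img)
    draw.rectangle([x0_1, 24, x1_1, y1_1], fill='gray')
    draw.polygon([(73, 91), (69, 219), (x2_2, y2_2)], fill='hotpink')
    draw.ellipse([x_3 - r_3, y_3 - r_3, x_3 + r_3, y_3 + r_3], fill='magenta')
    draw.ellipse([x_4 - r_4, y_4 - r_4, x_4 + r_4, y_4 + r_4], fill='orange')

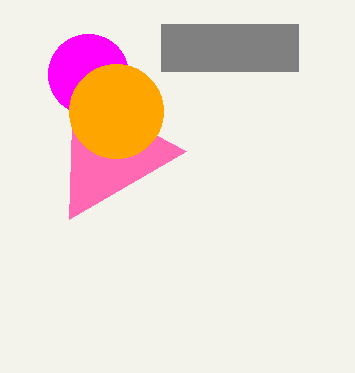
x0_1 = 161; x1_1 = 298; y1_1 = 71; x2_2 = 186; y2_2 = 151; x_3 = 88; y_3 = 74; r_3 = 40; x_4 = 116; y_4 = 111; r_4 = 47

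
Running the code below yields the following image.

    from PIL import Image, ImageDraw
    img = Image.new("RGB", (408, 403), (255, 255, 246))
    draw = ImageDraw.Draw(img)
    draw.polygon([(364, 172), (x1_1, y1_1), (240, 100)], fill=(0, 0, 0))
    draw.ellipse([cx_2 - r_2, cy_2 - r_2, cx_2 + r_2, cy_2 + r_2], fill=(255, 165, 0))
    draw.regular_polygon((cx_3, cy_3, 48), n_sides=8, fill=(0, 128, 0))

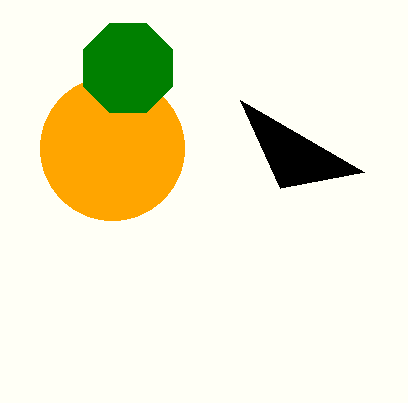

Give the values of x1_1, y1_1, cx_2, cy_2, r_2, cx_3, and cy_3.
x1_1 = 280, y1_1 = 188, cx_2 = 112, cy_2 = 148, r_2 = 72, cx_3 = 128, cy_3 = 68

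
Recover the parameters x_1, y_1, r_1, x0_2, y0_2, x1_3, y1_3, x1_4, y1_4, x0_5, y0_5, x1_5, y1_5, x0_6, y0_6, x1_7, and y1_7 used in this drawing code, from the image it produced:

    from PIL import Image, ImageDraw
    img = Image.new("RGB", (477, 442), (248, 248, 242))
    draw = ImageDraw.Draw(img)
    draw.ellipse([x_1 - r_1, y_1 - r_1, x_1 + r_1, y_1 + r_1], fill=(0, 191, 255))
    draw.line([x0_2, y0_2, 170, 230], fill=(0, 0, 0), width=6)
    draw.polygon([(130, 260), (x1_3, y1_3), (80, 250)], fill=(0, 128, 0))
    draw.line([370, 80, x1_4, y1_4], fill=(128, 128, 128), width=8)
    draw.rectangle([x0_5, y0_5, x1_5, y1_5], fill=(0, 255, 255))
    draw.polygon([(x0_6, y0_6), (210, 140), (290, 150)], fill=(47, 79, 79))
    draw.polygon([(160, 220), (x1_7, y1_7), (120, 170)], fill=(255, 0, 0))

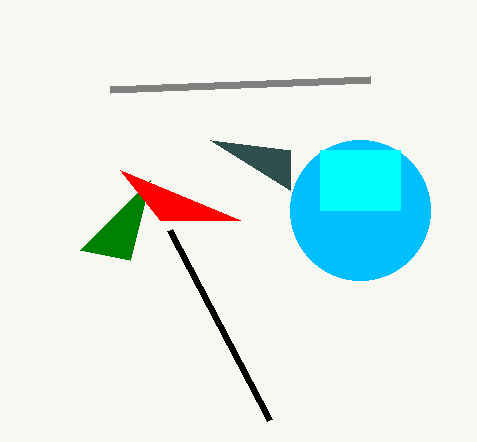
x_1 = 360; y_1 = 210; r_1 = 70; x0_2 = 270; y0_2 = 420; x1_3 = 150; y1_3 = 180; x1_4 = 110; y1_4 = 90; x0_5 = 320; y0_5 = 150; x1_5 = 400; y1_5 = 210; x0_6 = 290; y0_6 = 190; x1_7 = 240; y1_7 = 220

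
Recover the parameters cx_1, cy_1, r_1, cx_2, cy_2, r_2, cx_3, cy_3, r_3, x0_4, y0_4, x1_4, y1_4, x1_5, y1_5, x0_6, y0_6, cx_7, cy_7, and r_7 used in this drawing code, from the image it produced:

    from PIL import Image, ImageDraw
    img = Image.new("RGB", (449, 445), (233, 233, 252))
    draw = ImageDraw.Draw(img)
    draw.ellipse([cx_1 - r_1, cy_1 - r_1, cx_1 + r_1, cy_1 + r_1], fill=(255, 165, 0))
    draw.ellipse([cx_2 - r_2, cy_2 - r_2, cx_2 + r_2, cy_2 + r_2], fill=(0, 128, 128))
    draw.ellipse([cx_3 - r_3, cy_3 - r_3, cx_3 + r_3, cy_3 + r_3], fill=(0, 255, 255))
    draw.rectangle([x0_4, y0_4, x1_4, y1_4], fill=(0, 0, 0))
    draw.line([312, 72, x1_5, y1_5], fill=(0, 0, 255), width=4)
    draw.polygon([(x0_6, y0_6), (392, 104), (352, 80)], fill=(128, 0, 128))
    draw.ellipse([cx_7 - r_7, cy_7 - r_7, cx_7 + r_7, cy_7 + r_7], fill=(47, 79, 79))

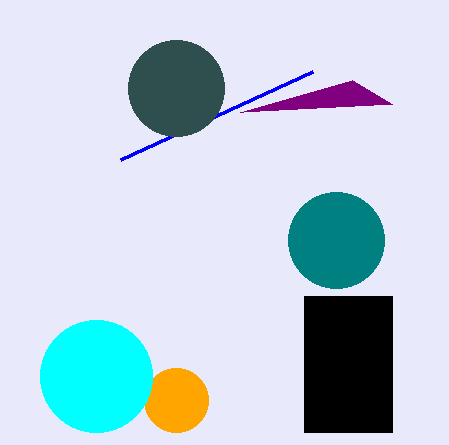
cx_1 = 176, cy_1 = 400, r_1 = 32, cx_2 = 336, cy_2 = 240, r_2 = 48, cx_3 = 96, cy_3 = 376, r_3 = 56, x0_4 = 304, y0_4 = 296, x1_4 = 392, y1_4 = 432, x1_5 = 120, y1_5 = 160, x0_6 = 240, y0_6 = 112, cx_7 = 176, cy_7 = 88, r_7 = 48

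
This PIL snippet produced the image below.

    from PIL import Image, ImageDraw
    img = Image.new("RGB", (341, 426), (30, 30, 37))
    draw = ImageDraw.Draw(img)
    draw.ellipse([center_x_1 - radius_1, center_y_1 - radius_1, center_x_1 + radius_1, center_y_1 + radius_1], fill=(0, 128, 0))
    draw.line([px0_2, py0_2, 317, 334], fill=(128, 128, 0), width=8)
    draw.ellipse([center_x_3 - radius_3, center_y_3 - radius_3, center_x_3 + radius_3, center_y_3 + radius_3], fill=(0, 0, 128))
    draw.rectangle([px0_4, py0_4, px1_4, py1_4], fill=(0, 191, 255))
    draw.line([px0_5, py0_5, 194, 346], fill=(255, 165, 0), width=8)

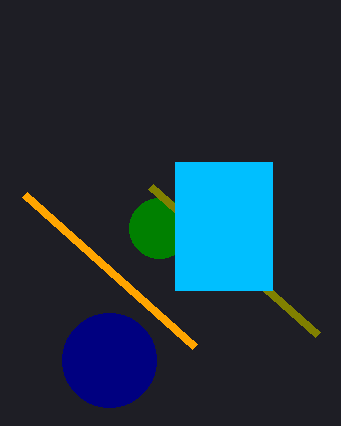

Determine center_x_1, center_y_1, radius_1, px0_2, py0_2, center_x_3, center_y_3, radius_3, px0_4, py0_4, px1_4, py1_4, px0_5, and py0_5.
center_x_1 = 159; center_y_1 = 228; radius_1 = 30; px0_2 = 150; py0_2 = 186; center_x_3 = 109; center_y_3 = 360; radius_3 = 47; px0_4 = 175; py0_4 = 162; px1_4 = 272; py1_4 = 290; px0_5 = 24; py0_5 = 194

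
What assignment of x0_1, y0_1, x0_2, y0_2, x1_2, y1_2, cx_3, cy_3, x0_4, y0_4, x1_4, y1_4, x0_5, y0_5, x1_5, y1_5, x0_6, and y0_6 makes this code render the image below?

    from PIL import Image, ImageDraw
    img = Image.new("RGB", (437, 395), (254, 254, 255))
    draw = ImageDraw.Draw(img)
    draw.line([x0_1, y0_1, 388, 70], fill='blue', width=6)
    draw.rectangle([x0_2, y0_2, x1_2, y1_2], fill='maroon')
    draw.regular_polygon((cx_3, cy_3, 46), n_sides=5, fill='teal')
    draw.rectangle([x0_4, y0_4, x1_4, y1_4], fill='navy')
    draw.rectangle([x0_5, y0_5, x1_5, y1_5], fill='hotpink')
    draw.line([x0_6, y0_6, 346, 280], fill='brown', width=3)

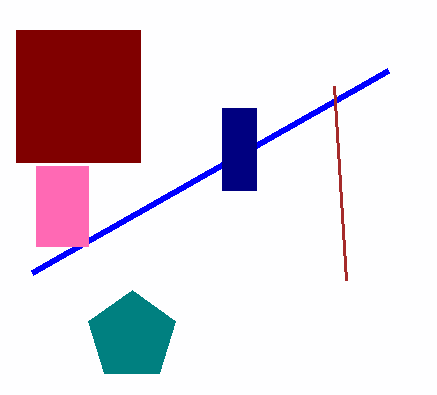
x0_1 = 32, y0_1 = 272, x0_2 = 16, y0_2 = 30, x1_2 = 140, y1_2 = 162, cx_3 = 132, cy_3 = 336, x0_4 = 222, y0_4 = 108, x1_4 = 256, y1_4 = 190, x0_5 = 36, y0_5 = 166, x1_5 = 88, y1_5 = 246, x0_6 = 334, y0_6 = 86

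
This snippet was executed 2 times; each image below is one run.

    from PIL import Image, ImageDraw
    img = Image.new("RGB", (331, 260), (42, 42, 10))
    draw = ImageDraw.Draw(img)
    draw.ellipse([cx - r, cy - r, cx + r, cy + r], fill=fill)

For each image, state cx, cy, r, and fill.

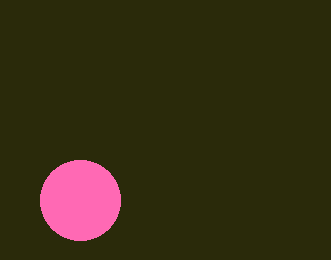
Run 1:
cx = 80; cy = 200; r = 40; fill = 'hotpink'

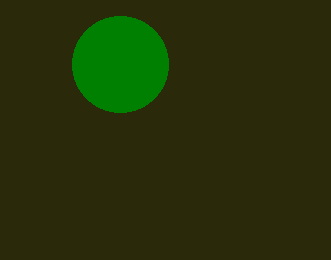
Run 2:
cx = 120
cy = 64
r = 48
fill = 'green'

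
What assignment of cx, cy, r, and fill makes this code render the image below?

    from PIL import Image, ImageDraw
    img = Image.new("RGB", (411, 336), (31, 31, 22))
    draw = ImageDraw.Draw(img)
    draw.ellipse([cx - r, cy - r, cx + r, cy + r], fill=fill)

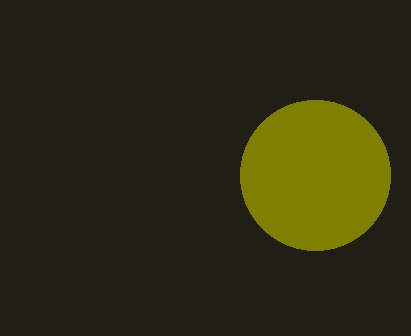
cx = 315; cy = 175; r = 75; fill = 'olive'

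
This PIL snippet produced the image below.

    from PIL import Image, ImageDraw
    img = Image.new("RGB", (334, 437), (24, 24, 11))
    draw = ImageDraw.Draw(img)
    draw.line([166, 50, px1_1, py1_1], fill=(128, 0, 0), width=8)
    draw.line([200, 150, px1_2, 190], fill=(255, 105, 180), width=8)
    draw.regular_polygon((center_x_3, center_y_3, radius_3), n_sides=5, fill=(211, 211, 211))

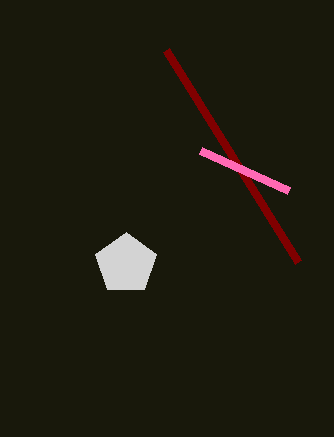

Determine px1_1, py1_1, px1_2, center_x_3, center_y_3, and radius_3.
px1_1 = 298; py1_1 = 262; px1_2 = 288; center_x_3 = 126; center_y_3 = 264; radius_3 = 32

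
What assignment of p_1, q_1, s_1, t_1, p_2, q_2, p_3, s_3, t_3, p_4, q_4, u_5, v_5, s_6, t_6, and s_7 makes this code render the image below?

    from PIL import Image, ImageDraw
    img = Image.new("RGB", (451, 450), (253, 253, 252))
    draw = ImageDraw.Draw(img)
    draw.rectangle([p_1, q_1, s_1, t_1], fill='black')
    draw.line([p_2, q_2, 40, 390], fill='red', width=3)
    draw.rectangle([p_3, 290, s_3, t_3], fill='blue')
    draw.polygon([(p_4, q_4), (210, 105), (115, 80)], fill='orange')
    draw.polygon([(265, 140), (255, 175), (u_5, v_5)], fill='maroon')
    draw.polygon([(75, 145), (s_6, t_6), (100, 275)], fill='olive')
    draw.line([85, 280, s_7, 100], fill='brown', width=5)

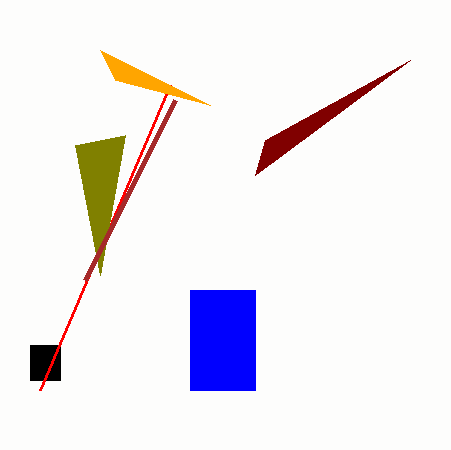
p_1 = 30; q_1 = 345; s_1 = 60; t_1 = 380; p_2 = 170; q_2 = 85; p_3 = 190; s_3 = 255; t_3 = 390; p_4 = 100; q_4 = 50; u_5 = 410; v_5 = 60; s_6 = 125; t_6 = 135; s_7 = 175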